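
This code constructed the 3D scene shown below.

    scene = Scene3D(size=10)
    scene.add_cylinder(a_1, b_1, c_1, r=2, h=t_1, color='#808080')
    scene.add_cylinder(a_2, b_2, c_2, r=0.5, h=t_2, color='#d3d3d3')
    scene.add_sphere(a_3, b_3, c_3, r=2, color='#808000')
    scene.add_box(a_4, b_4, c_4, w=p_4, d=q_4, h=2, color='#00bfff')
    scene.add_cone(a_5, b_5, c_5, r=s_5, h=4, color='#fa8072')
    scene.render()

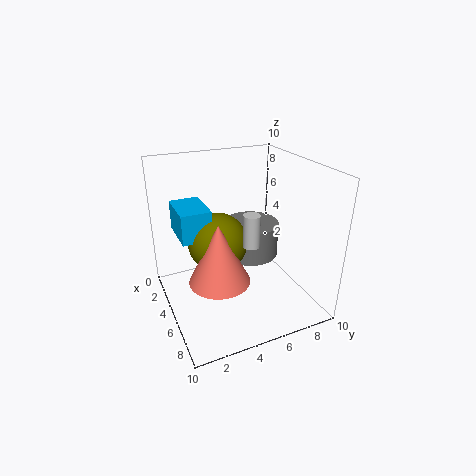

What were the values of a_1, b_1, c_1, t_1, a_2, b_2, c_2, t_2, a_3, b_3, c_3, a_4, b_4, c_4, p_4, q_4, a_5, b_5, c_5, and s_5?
a_1 = 4, b_1 = 6.5, c_1 = 3, t_1 = 2.5, a_2 = 8, b_2 = 4.5, c_2 = 6, t_2 = 2, a_3 = 5, b_3 = 3.5, c_3 = 5, a_4 = 2.5, b_4 = 1, c_4 = 5.5, p_4 = 3, q_4 = 2, a_5 = 6.5, b_5 = 3, c_5 = 3, s_5 = 2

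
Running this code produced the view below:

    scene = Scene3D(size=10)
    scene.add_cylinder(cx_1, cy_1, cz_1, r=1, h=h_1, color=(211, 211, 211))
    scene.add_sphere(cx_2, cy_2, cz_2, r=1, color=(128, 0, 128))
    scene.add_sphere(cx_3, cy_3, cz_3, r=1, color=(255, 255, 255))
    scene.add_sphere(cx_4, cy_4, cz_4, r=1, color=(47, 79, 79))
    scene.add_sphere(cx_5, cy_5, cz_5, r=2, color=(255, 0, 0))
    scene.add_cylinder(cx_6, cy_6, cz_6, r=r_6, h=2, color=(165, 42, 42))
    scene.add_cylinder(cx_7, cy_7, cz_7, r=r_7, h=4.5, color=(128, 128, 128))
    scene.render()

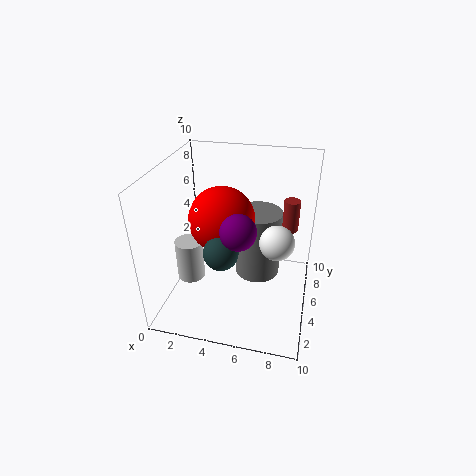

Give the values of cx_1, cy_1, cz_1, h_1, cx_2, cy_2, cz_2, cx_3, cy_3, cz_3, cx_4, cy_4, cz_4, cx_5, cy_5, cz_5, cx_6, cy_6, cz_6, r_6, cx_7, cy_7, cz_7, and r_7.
cx_1 = 1.5
cy_1 = 4.5
cz_1 = 1.5
h_1 = 3
cx_2 = 6
cy_2 = 1
cz_2 = 8
cx_3 = 8
cy_3 = 2
cz_3 = 7
cx_4 = 5
cy_4 = 1
cz_4 = 6.5
cx_5 = 4.5
cy_5 = 3
cz_5 = 7.5
cx_6 = 8.5
cy_6 = 4.5
cz_6 = 6.5
r_6 = 0.5
cx_7 = 6.5
cy_7 = 4.5
cz_7 = 3
r_7 = 1.5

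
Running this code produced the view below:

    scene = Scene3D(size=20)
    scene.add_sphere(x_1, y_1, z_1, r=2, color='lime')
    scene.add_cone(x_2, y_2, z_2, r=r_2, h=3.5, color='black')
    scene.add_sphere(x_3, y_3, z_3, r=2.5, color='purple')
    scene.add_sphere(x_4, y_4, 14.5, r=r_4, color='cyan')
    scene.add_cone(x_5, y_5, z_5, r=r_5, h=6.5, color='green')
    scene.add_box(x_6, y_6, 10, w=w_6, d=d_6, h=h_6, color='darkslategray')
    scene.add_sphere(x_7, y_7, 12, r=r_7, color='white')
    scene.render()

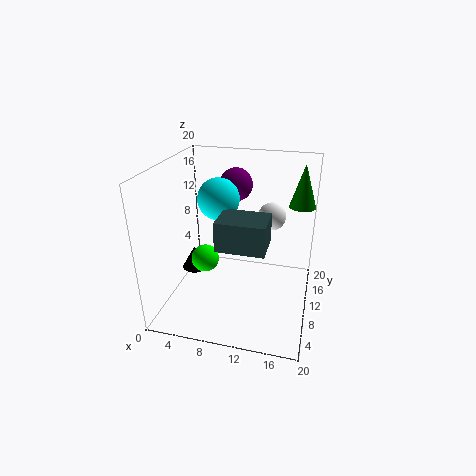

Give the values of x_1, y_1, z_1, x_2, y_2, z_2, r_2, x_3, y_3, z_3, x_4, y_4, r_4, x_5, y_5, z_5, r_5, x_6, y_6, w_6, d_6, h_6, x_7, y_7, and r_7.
x_1 = 5
y_1 = 10
z_1 = 6
x_2 = 2.5
y_2 = 12
z_2 = 3
r_2 = 2
x_3 = 8
y_3 = 16.5
z_3 = 15.5
x_4 = 6.5
y_4 = 12.5
r_4 = 3
x_5 = 18
y_5 = 17.5
z_5 = 12.5
r_5 = 2
x_6 = 8
y_6 = 5.5
w_6 = 6.5
d_6 = 5
h_6 = 4
x_7 = 14
y_7 = 14
r_7 = 2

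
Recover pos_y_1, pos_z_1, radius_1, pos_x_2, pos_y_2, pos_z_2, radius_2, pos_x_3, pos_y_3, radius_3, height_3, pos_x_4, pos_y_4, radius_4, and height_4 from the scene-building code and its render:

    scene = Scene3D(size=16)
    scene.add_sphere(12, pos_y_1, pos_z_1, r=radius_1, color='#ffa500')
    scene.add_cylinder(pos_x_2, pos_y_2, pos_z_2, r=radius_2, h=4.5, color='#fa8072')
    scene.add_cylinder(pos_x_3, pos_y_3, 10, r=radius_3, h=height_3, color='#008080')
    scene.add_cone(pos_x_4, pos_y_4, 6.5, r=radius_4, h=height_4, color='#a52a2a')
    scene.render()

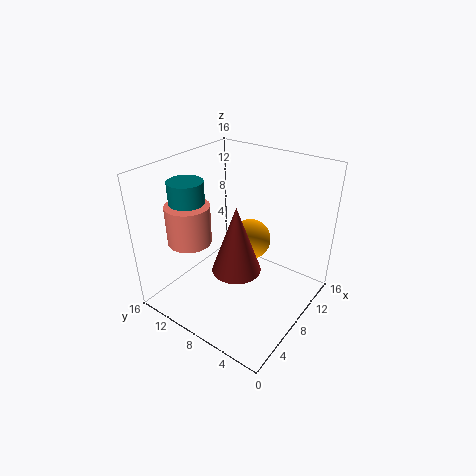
pos_y_1 = 9; pos_z_1 = 5.5; radius_1 = 2.5; pos_x_2 = 5.5; pos_y_2 = 13; pos_z_2 = 7; radius_2 = 2.5; pos_x_3 = 6; pos_y_3 = 13.5; radius_3 = 2; height_3 = 4; pos_x_4 = 5; pos_y_4 = 6; radius_4 = 2.5; height_4 = 7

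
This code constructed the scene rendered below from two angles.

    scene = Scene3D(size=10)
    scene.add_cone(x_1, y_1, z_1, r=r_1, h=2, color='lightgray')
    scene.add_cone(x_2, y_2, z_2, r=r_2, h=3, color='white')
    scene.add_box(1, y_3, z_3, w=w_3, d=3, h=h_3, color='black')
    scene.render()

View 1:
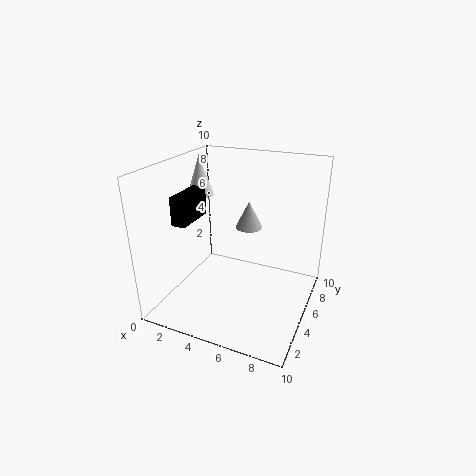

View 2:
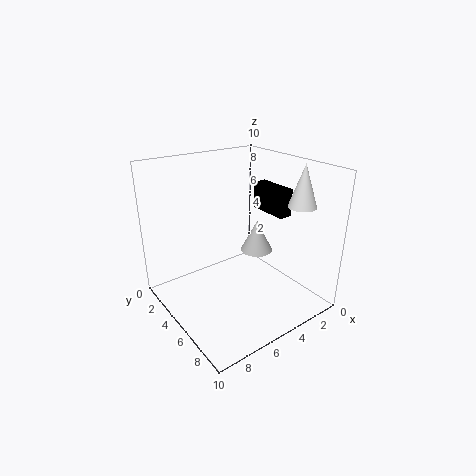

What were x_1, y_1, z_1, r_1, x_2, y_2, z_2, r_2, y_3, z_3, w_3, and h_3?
x_1 = 5; y_1 = 7; z_1 = 5; r_1 = 1; x_2 = 1; y_2 = 7; z_2 = 7; r_2 = 1; y_3 = 3; z_3 = 6; w_3 = 1; h_3 = 2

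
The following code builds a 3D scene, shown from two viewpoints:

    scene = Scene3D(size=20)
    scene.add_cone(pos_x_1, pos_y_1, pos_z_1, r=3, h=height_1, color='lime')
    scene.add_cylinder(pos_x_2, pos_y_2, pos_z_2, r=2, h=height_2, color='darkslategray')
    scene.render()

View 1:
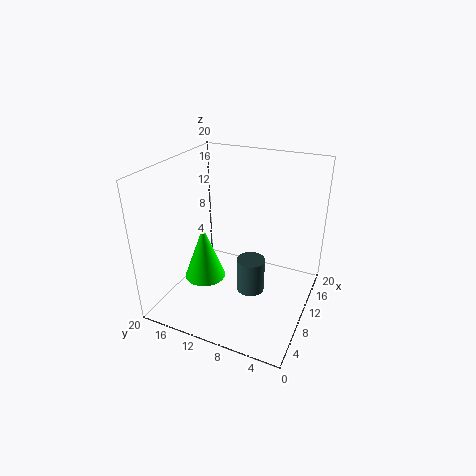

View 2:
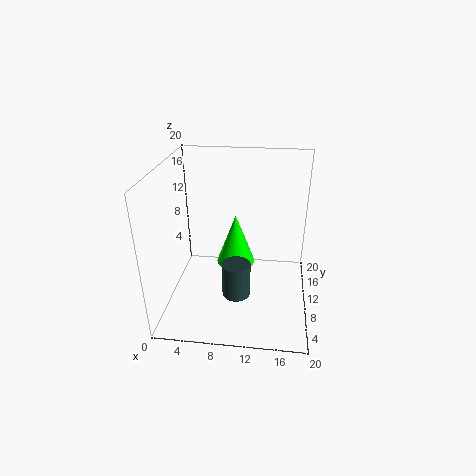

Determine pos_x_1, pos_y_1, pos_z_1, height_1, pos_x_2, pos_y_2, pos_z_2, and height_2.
pos_x_1 = 9, pos_y_1 = 15, pos_z_1 = 3, height_1 = 8, pos_x_2 = 10, pos_y_2 = 8, pos_z_2 = 2, height_2 = 5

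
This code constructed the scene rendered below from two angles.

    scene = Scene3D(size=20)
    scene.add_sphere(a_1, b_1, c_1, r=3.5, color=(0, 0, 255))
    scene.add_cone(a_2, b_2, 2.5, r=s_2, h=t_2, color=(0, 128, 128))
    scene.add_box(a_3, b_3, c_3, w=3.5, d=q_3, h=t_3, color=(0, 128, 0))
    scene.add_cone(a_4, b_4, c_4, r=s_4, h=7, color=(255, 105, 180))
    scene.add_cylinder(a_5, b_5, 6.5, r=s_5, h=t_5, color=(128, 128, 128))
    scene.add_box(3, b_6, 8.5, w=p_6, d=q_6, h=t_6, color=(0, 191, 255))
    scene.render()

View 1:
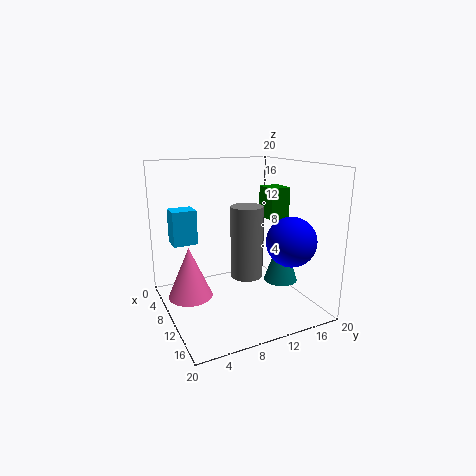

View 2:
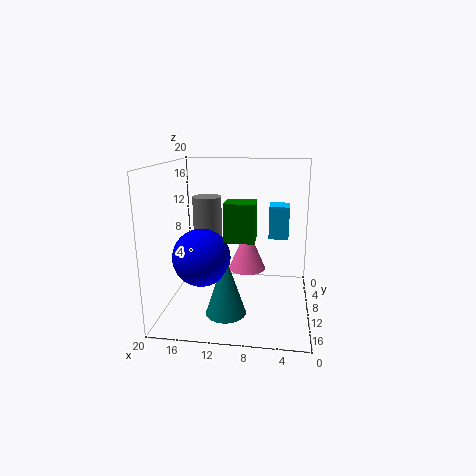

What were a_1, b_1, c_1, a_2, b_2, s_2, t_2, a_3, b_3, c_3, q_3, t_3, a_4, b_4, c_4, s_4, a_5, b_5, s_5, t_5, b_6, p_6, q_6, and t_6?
a_1 = 13.5
b_1 = 16.5
c_1 = 9.5
a_2 = 10.5
b_2 = 17
s_2 = 2.5
t_2 = 7.5
a_3 = 7
b_3 = 15
c_3 = 12
q_3 = 3
t_3 = 4.5
a_4 = 9.5
b_4 = 3
c_4 = 2.5
s_4 = 3
a_5 = 14.5
b_5 = 9
s_5 = 2
t_5 = 9
b_6 = 2
p_6 = 3
q_6 = 3.5
t_6 = 5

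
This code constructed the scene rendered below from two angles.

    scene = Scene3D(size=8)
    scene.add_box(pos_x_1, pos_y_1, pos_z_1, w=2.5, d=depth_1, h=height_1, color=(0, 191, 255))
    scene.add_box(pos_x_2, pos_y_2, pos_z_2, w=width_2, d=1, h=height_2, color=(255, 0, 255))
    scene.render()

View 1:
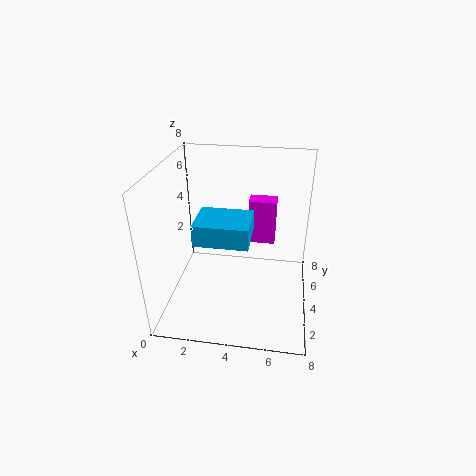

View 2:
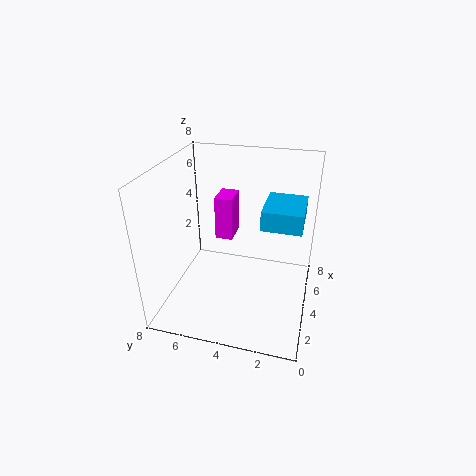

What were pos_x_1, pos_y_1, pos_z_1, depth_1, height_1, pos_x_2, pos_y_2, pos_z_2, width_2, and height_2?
pos_x_1 = 2.5, pos_y_1 = 0.5, pos_z_1 = 5.5, depth_1 = 2, height_1 = 1, pos_x_2 = 4.5, pos_y_2 = 4.5, pos_z_2 = 3.5, width_2 = 1.5, height_2 = 2.5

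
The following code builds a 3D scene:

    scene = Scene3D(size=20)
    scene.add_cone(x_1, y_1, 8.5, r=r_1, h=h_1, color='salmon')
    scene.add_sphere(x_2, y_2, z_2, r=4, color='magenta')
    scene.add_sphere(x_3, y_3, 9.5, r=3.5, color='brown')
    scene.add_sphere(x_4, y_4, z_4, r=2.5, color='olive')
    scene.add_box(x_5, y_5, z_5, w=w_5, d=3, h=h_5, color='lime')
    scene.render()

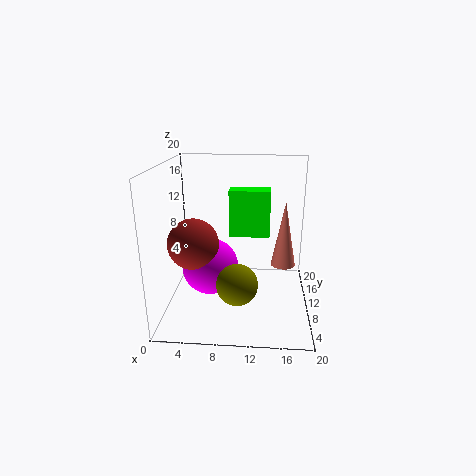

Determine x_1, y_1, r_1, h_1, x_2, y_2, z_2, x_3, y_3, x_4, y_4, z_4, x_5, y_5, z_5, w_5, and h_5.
x_1 = 16
y_1 = 5.5
r_1 = 1.5
h_1 = 8
x_2 = 6
y_2 = 10
z_2 = 5.5
x_3 = 4
y_3 = 8.5
x_4 = 10.5
y_4 = 2.5
z_4 = 7
x_5 = 8
y_5 = 16.5
z_5 = 7.5
w_5 = 6.5
h_5 = 7.5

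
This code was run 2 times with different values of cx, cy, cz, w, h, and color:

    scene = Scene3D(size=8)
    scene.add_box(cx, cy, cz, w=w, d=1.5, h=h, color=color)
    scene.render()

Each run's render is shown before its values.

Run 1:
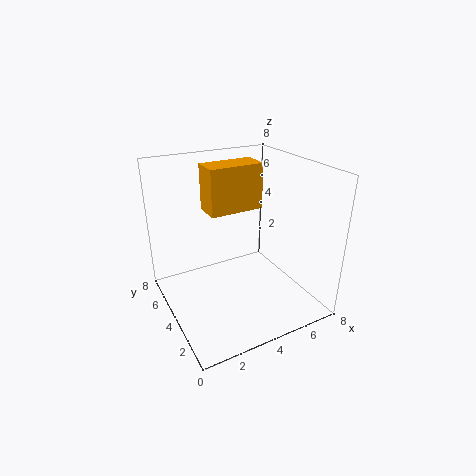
cx = 2.5; cy = 4; cz = 5.5; w = 3; h = 2.5; color = 'orange'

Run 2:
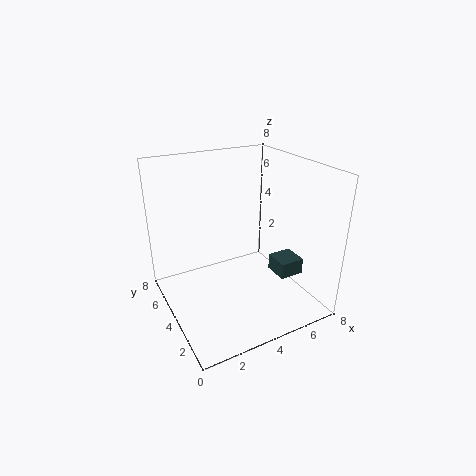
cx = 6.5; cy = 3; cz = 1; w = 1.5; h = 1; color = 'darkslategray'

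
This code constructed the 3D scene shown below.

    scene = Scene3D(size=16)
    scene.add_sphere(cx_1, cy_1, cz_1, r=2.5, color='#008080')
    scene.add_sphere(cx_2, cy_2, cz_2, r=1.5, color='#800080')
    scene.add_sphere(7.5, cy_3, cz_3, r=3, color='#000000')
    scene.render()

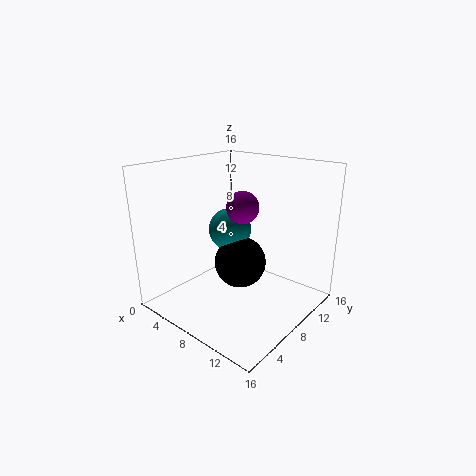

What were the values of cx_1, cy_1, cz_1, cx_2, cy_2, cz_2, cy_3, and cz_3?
cx_1 = 5.5
cy_1 = 9.5
cz_1 = 8
cx_2 = 11.5
cy_2 = 4.5
cz_2 = 13
cy_3 = 9
cz_3 = 4.5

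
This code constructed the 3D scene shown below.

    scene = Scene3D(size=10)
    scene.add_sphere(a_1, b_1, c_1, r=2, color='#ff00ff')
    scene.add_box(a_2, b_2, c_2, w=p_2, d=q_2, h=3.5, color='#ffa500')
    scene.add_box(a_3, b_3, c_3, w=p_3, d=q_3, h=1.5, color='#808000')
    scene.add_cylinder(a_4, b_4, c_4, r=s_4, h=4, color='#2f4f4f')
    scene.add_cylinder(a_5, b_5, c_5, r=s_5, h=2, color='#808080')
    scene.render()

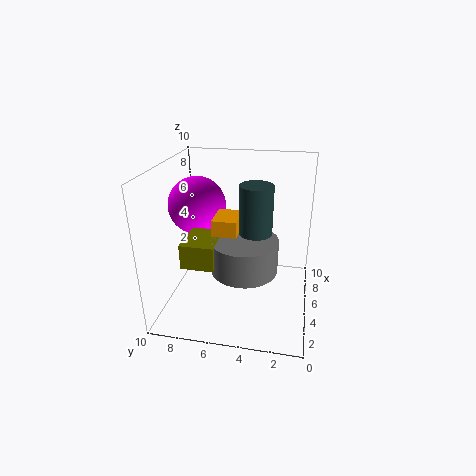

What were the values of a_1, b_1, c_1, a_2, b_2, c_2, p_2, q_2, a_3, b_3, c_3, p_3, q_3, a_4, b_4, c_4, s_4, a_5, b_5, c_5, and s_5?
a_1 = 5.5; b_1 = 8; c_1 = 7; a_2 = 2; b_2 = 4.5; c_2 = 4; p_2 = 2; q_2 = 1.5; a_3 = 0.5; b_3 = 5.5; c_3 = 5; p_3 = 2.5; q_3 = 2; a_4 = 3; b_4 = 3.5; c_4 = 5.5; s_4 = 1; a_5 = 2; b_5 = 4; c_5 = 4.5; s_5 = 2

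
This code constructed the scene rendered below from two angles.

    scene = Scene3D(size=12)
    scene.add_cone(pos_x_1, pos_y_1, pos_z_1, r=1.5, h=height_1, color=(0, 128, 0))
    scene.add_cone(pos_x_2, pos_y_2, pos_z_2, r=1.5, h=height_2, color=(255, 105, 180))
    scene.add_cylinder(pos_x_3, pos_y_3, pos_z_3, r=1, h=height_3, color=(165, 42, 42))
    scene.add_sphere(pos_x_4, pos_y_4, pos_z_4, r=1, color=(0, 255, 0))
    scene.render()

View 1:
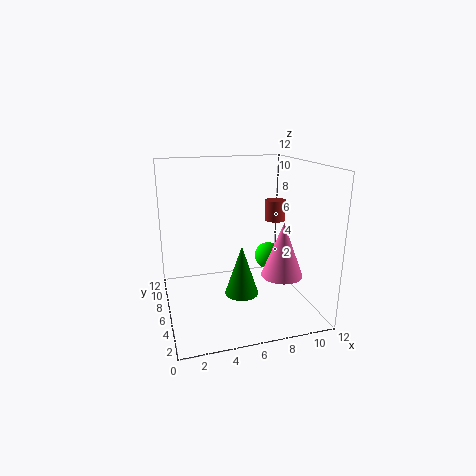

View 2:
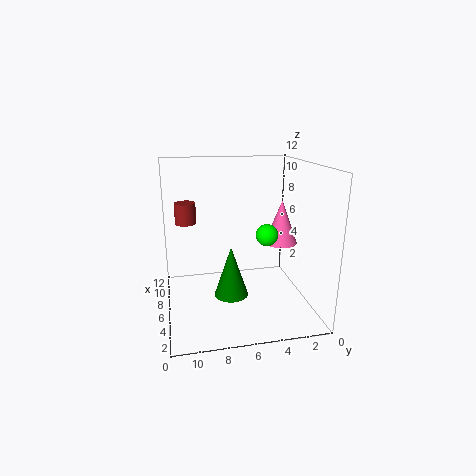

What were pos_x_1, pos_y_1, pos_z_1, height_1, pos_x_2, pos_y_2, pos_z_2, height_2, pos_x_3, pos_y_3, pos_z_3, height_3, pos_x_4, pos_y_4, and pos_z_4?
pos_x_1 = 6.5, pos_y_1 = 6.5, pos_z_1 = 0.5, height_1 = 4.5, pos_x_2 = 8, pos_y_2 = 1.5, pos_z_2 = 4.5, height_2 = 4, pos_x_3 = 11, pos_y_3 = 10, pos_z_3 = 6, height_3 = 2, pos_x_4 = 7.5, pos_y_4 = 3, pos_z_4 = 5.5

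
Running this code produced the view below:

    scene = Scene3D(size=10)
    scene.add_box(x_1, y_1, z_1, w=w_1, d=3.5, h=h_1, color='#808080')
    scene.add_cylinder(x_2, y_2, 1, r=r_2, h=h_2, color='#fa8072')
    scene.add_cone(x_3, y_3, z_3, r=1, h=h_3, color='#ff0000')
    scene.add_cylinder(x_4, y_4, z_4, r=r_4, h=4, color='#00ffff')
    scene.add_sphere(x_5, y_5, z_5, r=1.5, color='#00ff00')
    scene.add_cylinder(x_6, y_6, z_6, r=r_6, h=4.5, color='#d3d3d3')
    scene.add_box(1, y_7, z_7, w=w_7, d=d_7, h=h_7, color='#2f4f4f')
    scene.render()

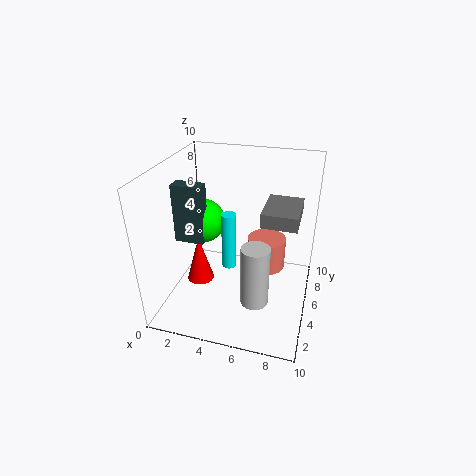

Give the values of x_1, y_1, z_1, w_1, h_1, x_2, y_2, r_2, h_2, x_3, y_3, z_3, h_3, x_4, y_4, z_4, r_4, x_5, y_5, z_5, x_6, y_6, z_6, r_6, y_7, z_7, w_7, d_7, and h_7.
x_1 = 6.5
y_1 = 5
z_1 = 6
w_1 = 2.5
h_1 = 1
x_2 = 6.5
y_2 = 8
r_2 = 1.5
h_2 = 2.5
x_3 = 2
y_3 = 5
z_3 = 1
h_3 = 3.5
x_4 = 4.5
y_4 = 4.5
z_4 = 3
r_4 = 0.5
x_5 = 2.5
y_5 = 5
z_5 = 6
x_6 = 6.5
y_6 = 4
z_6 = 0.5
r_6 = 1
y_7 = 3.5
z_7 = 5
w_7 = 2
d_7 = 1
h_7 = 4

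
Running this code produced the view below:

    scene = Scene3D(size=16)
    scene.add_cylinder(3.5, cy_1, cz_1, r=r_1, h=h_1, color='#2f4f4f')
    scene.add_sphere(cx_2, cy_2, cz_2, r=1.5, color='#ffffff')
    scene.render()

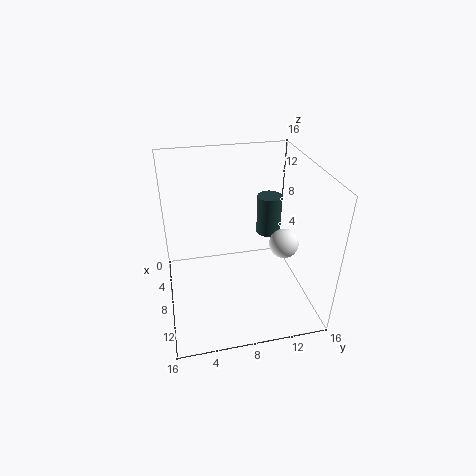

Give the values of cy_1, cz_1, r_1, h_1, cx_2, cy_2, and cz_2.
cy_1 = 13, cz_1 = 5.5, r_1 = 1.5, h_1 = 5, cx_2 = 11.5, cy_2 = 12, cz_2 = 9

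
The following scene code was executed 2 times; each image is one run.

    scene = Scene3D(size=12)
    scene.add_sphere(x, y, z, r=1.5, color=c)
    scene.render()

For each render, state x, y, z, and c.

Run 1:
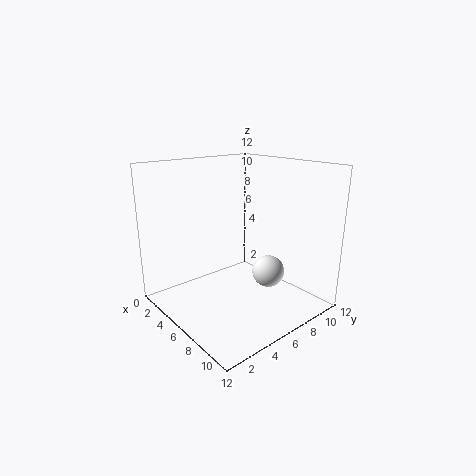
x = 6; y = 9.75; z = 1.75; c = 'white'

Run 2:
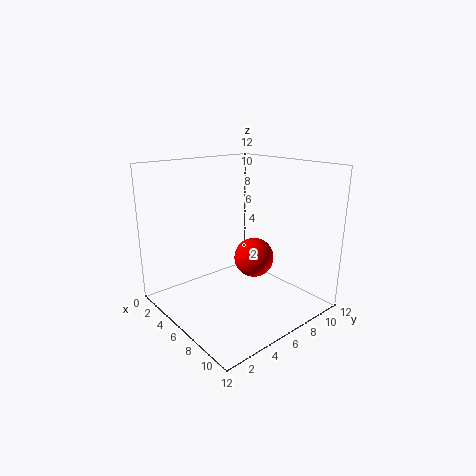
x = 8.5; y = 5.5; z = 5.25; c = 'red'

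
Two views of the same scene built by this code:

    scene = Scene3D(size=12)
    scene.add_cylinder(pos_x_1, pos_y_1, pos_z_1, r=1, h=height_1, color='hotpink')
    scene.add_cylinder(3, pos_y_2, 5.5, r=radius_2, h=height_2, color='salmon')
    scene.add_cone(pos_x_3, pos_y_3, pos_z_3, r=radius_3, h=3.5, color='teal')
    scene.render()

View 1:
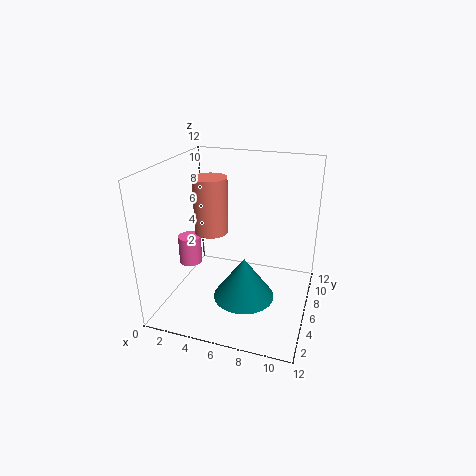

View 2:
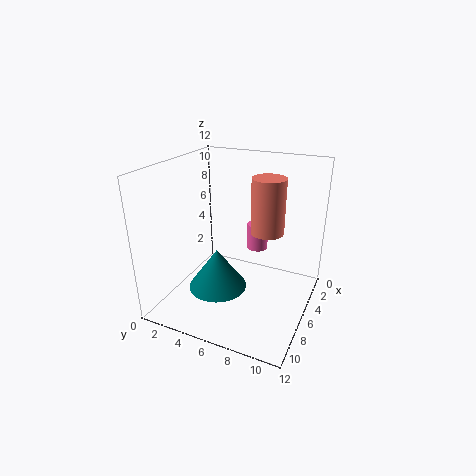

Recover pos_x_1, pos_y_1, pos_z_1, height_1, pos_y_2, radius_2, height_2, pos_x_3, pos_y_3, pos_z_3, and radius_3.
pos_x_1 = 1.5, pos_y_1 = 6, pos_z_1 = 3, height_1 = 2.5, pos_y_2 = 7.5, radius_2 = 1.5, height_2 = 5, pos_x_3 = 7, pos_y_3 = 4.5, pos_z_3 = 1.5, radius_3 = 2.5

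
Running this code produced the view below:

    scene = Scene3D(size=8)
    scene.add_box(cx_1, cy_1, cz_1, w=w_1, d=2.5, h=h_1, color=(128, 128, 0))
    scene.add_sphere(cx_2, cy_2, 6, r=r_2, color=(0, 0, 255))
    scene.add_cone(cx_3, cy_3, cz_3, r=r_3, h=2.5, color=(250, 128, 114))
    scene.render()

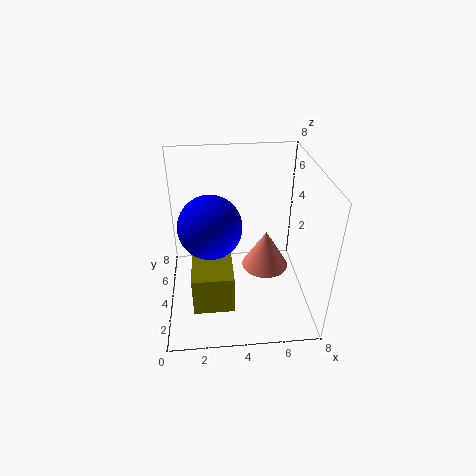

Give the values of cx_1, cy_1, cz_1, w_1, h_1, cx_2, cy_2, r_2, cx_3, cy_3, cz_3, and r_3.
cx_1 = 1.5; cy_1 = 0.5; cz_1 = 2; w_1 = 2; h_1 = 2; cx_2 = 2.5; cy_2 = 2; r_2 = 1.5; cx_3 = 6; cy_3 = 6; cz_3 = 0.5; r_3 = 1.5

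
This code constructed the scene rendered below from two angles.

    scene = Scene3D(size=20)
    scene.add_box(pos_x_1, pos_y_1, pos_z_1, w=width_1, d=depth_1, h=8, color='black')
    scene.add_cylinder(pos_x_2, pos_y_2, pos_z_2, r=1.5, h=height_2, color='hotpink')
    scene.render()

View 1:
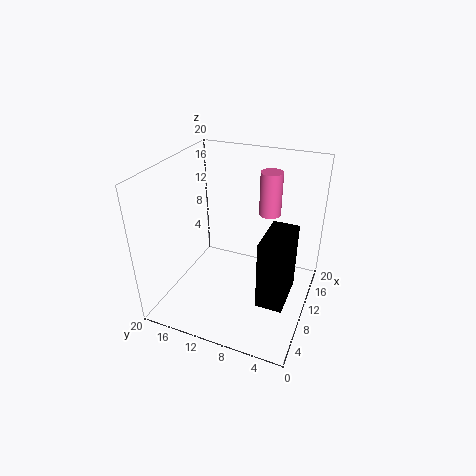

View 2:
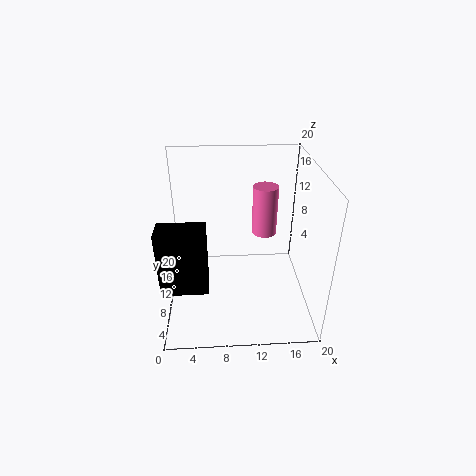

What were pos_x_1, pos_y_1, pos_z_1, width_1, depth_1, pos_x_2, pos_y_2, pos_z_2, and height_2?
pos_x_1 = 0.5, pos_y_1 = 1, pos_z_1 = 8, width_1 = 5.5, depth_1 = 3, pos_x_2 = 13, pos_y_2 = 6.5, pos_z_2 = 13, height_2 = 6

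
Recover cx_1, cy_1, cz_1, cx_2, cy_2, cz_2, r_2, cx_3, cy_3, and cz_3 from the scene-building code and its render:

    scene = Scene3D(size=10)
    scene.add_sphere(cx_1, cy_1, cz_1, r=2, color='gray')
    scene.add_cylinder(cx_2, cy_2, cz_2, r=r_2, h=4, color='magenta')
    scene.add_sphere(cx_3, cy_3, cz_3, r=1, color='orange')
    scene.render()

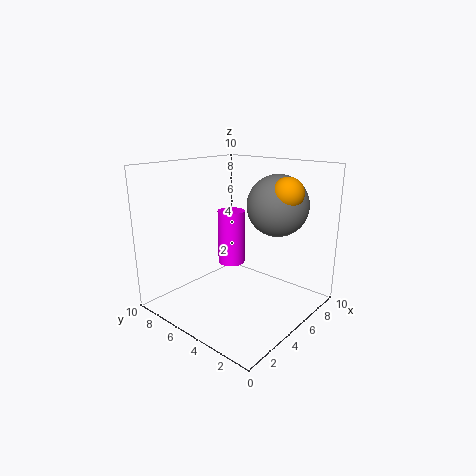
cx_1 = 6; cy_1 = 2.5; cz_1 = 7.5; cx_2 = 6; cy_2 = 6.5; cz_2 = 2.5; r_2 = 1; cx_3 = 5.5; cy_3 = 1.5; cz_3 = 8.5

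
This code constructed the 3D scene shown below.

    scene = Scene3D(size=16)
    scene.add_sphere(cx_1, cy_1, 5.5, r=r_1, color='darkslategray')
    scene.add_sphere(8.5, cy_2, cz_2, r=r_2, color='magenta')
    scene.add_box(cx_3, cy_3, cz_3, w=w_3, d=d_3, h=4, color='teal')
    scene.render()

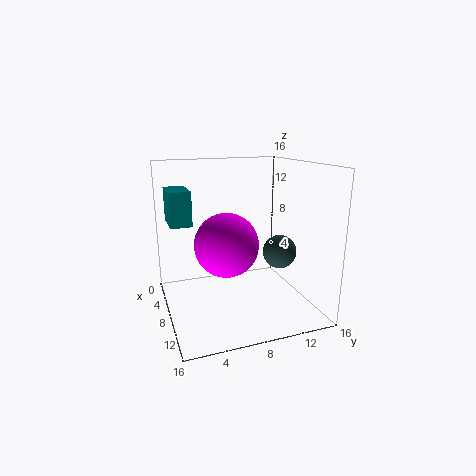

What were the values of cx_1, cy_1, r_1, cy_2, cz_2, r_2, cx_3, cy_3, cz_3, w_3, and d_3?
cx_1 = 7.5, cy_1 = 13.5, r_1 = 2, cy_2 = 6.5, cz_2 = 7.5, r_2 = 3.5, cx_3 = 1, cy_3 = 1, cz_3 = 9, w_3 = 4.5, d_3 = 2.5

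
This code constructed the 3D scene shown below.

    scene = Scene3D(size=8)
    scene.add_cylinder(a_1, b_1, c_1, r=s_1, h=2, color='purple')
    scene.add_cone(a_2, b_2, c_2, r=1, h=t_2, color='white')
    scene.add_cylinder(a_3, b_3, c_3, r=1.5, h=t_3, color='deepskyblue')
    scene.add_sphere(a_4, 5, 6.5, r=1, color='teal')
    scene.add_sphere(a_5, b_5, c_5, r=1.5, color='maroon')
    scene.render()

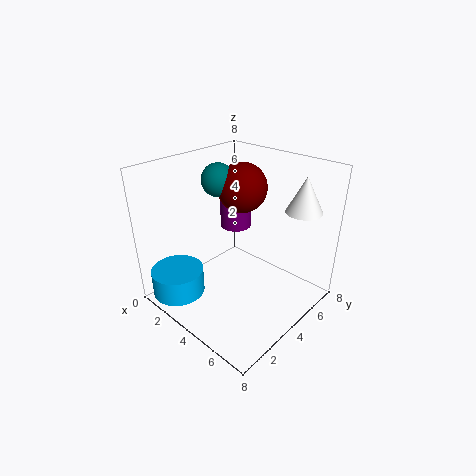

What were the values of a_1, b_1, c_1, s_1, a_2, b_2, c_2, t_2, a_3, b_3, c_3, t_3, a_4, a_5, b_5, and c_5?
a_1 = 1.5, b_1 = 6.5, c_1 = 3, s_1 = 1, a_2 = 6.5, b_2 = 6.5, c_2 = 5.5, t_2 = 2, a_3 = 1.5, b_3 = 1.5, c_3 = 0.5, t_3 = 1.5, a_4 = 1.5, a_5 = 2.5, b_5 = 6, c_5 = 6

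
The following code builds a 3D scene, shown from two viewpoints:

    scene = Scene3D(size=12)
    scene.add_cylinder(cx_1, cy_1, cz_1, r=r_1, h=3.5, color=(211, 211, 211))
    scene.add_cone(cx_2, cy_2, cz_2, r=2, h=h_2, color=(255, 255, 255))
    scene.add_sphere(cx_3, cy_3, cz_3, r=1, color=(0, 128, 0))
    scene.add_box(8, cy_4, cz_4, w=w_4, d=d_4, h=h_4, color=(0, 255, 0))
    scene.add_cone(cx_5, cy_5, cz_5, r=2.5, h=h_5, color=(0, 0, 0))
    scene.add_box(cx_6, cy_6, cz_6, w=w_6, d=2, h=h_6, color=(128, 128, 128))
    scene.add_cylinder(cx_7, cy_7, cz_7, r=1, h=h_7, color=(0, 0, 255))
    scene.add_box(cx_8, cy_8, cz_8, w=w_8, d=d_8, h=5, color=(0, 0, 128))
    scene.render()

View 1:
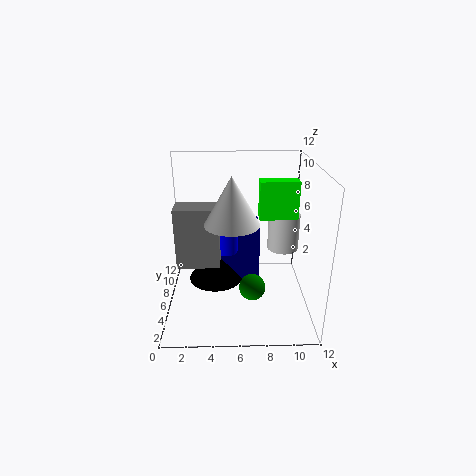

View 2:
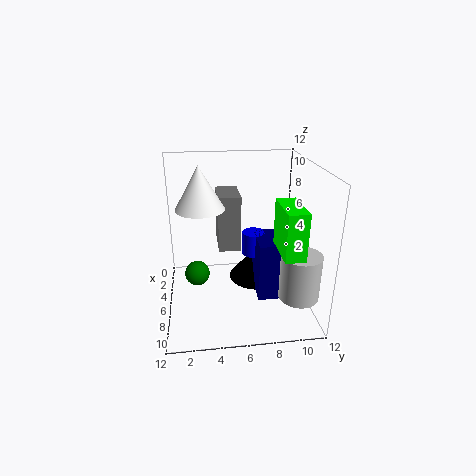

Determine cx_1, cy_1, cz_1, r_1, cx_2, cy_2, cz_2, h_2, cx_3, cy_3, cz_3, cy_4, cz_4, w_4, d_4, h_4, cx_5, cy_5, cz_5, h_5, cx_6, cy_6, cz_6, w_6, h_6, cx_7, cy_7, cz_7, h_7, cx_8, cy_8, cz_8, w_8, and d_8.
cx_1 = 10.5; cy_1 = 10; cz_1 = 3; r_1 = 1.5; cx_2 = 5.5; cy_2 = 3; cz_2 = 8.5; h_2 = 3.5; cx_3 = 7; cy_3 = 2.5; cz_3 = 3.5; cy_4 = 8.5; cz_4 = 6.5; w_4 = 3.5; d_4 = 1.5; h_4 = 3.5; cx_5 = 4; cy_5 = 8; cz_5 = 1; h_5 = 3; cx_6 = 1; cy_6 = 4.5; cz_6 = 4; w_6 = 3.5; h_6 = 5; cx_7 = 5; cy_7 = 7.5; cz_7 = 4; h_7 = 2; cx_8 = 4.5; cy_8 = 7.5; cz_8 = 1; w_8 = 3.5; d_8 = 3.5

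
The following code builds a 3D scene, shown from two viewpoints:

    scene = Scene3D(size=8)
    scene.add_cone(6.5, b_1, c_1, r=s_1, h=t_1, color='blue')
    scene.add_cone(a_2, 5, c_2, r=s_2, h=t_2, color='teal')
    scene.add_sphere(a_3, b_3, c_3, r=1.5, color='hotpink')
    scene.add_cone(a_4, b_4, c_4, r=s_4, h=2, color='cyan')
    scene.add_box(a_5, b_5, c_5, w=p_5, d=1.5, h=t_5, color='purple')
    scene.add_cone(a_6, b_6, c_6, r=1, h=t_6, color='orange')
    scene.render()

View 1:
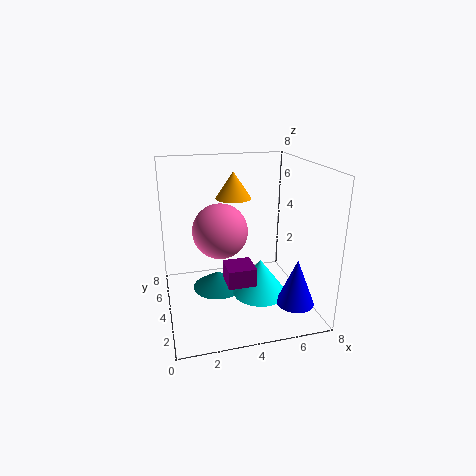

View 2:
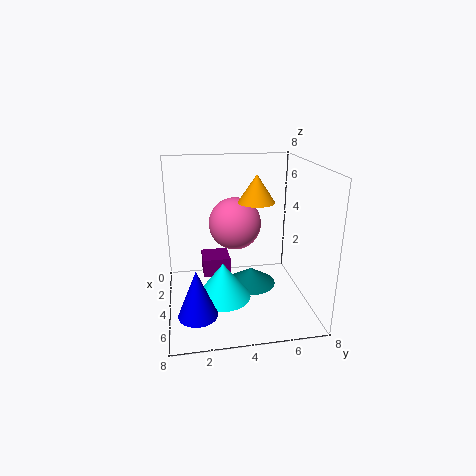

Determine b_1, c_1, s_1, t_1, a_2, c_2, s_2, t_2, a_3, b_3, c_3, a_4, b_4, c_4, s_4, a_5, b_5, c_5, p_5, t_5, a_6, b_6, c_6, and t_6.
b_1 = 1.5; c_1 = 1; s_1 = 1; t_1 = 2.5; a_2 = 3; c_2 = 0.5; s_2 = 1.5; t_2 = 1; a_3 = 3; b_3 = 4; c_3 = 4.5; a_4 = 5; b_4 = 3; c_4 = 1; s_4 = 1.5; a_5 = 3; b_5 = 2; c_5 = 2; p_5 = 1.5; t_5 = 1; a_6 = 4; b_6 = 5; c_6 = 6; t_6 = 1.5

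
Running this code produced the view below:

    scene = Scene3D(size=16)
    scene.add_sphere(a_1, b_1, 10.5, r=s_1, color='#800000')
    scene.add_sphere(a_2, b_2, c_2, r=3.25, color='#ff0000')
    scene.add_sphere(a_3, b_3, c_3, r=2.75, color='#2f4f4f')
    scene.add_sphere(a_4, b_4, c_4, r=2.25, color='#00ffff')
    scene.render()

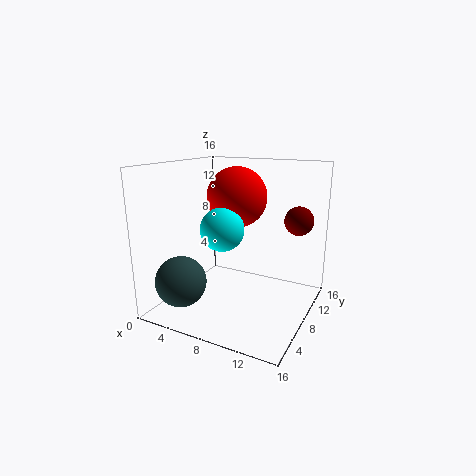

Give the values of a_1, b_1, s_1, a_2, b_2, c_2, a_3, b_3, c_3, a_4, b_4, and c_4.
a_1 = 14.5; b_1 = 9; s_1 = 1.5; a_2 = 7.75; b_2 = 8.25; c_2 = 12.5; a_3 = 3.5; b_3 = 3.25; c_3 = 3.75; a_4 = 7.75; b_4 = 5; c_4 = 9.75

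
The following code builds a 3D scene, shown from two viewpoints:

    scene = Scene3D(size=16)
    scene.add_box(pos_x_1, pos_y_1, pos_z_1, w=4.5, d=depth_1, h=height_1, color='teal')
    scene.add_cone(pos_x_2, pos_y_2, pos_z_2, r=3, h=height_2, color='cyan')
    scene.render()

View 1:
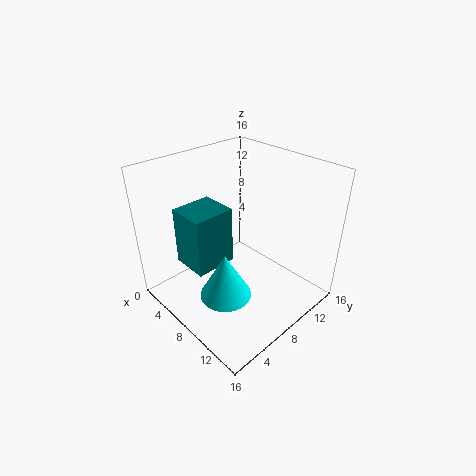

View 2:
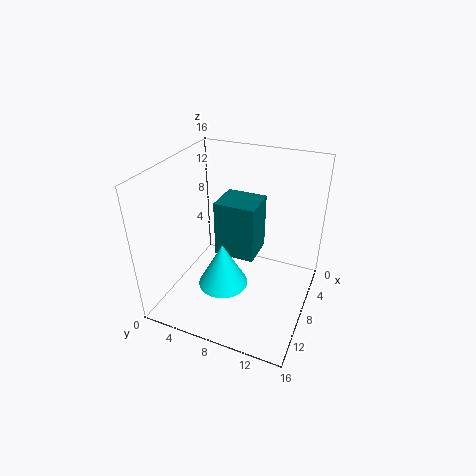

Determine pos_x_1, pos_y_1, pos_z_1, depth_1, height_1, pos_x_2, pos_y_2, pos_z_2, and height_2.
pos_x_1 = 1.5
pos_y_1 = 4
pos_z_1 = 3.5
depth_1 = 5
height_1 = 7
pos_x_2 = 8
pos_y_2 = 6
pos_z_2 = 1
height_2 = 5.5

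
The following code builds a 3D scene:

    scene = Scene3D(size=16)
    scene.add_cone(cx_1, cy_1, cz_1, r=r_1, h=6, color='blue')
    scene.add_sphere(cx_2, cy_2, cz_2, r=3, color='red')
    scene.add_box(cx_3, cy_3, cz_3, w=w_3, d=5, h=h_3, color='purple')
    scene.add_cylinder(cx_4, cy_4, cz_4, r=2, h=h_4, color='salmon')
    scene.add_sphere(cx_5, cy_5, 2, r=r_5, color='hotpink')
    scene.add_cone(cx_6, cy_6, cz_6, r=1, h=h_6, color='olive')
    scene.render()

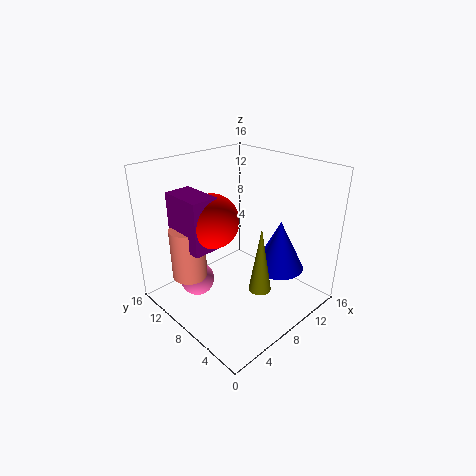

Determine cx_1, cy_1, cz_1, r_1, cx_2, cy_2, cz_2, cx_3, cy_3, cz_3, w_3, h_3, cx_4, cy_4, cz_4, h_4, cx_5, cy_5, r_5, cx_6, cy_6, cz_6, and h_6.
cx_1 = 13; cy_1 = 6; cz_1 = 3; r_1 = 3; cx_2 = 6; cy_2 = 10; cz_2 = 10; cx_3 = 3; cy_3 = 9; cz_3 = 7; w_3 = 3; h_3 = 6; cx_4 = 4; cy_4 = 12; cz_4 = 3; h_4 = 6; cx_5 = 5; cy_5 = 12; r_5 = 2; cx_6 = 4; cy_6 = 1; cz_6 = 7; h_6 = 6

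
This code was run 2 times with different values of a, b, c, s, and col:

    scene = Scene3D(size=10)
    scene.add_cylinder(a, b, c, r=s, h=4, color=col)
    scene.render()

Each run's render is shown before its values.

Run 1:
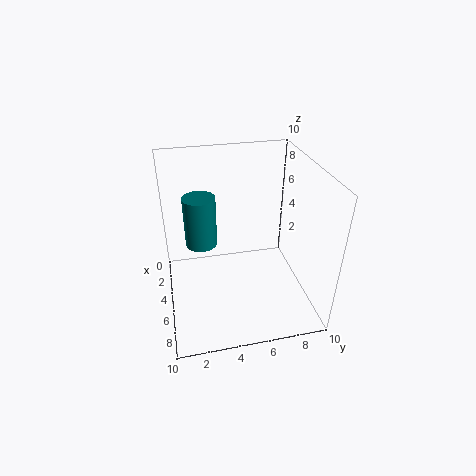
a = 1.75
b = 2.75
c = 2.75
s = 1.25
col = 'teal'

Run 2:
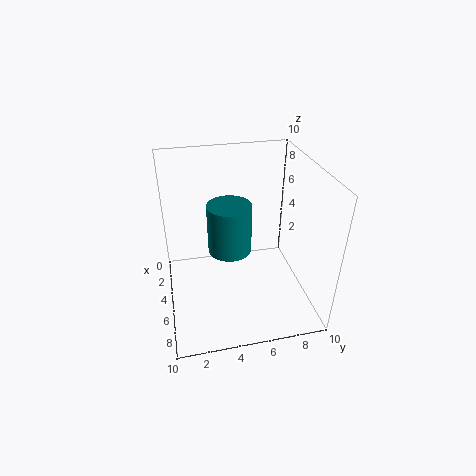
a = 2
b = 5
c = 2
s = 1.75
col = 'teal'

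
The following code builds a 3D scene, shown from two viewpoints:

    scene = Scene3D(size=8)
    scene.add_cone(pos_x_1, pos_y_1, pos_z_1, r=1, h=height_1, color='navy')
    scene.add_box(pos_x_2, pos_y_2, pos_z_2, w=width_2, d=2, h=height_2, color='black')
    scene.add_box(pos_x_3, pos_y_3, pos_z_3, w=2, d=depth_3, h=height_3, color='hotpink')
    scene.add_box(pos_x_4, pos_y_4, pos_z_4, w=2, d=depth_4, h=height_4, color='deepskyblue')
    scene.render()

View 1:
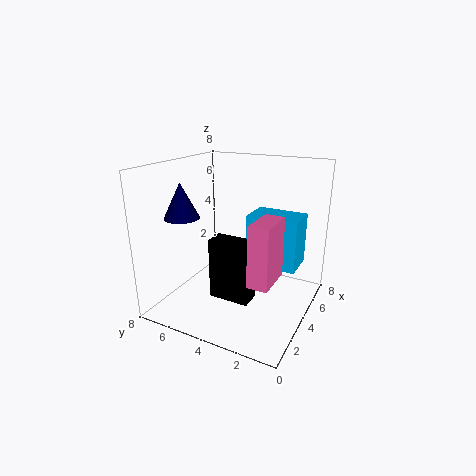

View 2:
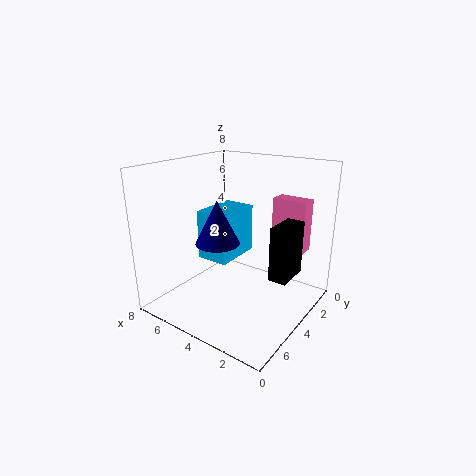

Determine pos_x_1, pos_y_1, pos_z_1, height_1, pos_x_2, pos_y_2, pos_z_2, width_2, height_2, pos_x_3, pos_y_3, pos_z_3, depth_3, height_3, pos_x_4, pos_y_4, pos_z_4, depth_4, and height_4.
pos_x_1 = 3; pos_y_1 = 7; pos_z_1 = 5; height_1 = 2; pos_x_2 = 1; pos_y_2 = 2; pos_z_2 = 2; width_2 = 1; height_2 = 3; pos_x_3 = 1; pos_y_3 = 1; pos_z_3 = 3; depth_3 = 1; height_3 = 3; pos_x_4 = 5; pos_y_4 = 1; pos_z_4 = 2; depth_4 = 3; height_4 = 3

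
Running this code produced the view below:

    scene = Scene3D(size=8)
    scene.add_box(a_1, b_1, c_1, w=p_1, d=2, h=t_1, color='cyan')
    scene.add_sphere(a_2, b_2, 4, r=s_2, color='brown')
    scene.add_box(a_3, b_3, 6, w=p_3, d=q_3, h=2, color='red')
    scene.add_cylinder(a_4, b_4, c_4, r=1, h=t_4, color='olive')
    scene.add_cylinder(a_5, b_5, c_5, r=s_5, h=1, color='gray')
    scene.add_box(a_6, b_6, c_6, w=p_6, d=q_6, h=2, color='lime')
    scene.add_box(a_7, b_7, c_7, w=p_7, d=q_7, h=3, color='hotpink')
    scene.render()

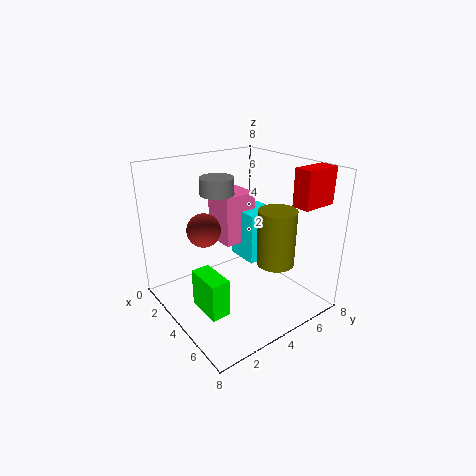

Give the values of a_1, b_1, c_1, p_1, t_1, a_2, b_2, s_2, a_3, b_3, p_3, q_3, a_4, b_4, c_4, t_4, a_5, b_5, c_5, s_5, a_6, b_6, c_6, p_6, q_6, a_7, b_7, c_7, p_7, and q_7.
a_1 = 2, b_1 = 5, c_1 = 2, p_1 = 2, t_1 = 3, a_2 = 2, b_2 = 3, s_2 = 1, a_3 = 6, b_3 = 6, p_3 = 1, q_3 = 2, a_4 = 6, b_4 = 5, c_4 = 3, t_4 = 3, a_5 = 2, b_5 = 4, c_5 = 6, s_5 = 1, a_6 = 4, b_6 = 1, c_6 = 1, p_6 = 2, q_6 = 1, a_7 = 1, b_7 = 4, c_7 = 3, p_7 = 2, q_7 = 2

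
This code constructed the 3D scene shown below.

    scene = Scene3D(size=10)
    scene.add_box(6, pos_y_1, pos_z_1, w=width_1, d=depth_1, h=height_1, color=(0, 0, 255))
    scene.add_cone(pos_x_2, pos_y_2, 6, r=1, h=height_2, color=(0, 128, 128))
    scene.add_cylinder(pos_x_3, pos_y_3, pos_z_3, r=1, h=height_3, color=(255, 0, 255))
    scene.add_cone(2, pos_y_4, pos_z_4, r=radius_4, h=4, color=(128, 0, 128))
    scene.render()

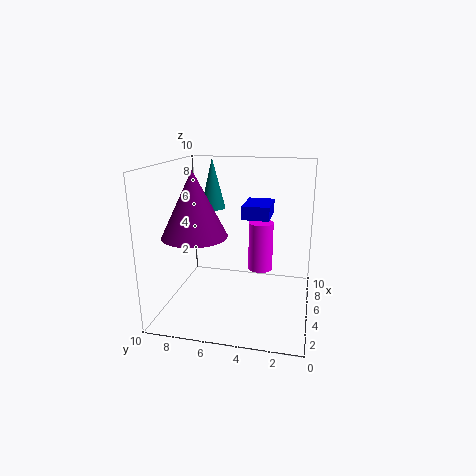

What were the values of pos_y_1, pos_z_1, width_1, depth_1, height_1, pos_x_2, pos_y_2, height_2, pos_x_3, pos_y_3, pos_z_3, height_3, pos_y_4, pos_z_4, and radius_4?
pos_y_1 = 3; pos_z_1 = 6; width_1 = 3; depth_1 = 2; height_1 = 1; pos_x_2 = 9; pos_y_2 = 8; height_2 = 4; pos_x_3 = 9; pos_y_3 = 4; pos_z_3 = 1; height_3 = 4; pos_y_4 = 7; pos_z_4 = 6; radius_4 = 2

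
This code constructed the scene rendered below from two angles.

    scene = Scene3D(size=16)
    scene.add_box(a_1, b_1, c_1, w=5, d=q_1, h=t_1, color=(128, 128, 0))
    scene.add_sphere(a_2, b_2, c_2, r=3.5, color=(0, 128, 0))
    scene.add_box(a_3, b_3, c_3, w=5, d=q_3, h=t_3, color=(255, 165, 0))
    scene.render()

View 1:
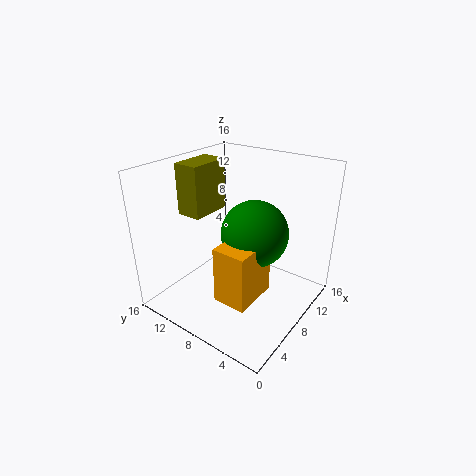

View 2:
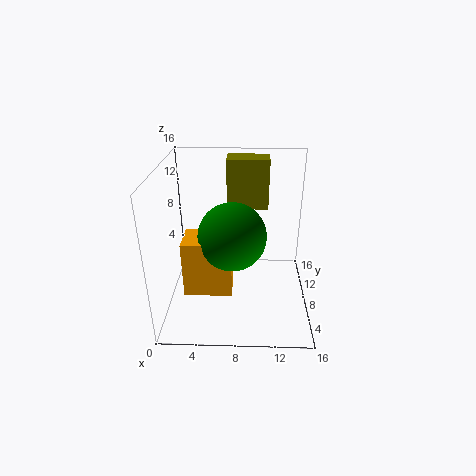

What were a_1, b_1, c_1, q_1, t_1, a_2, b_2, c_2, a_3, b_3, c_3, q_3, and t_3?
a_1 = 6.5; b_1 = 12.5; c_1 = 9.5; q_1 = 3; t_1 = 6; a_2 = 7.5; b_2 = 5.5; c_2 = 9.5; a_3 = 2.5; b_3 = 3.5; c_3 = 3.5; q_3 = 3.5; t_3 = 6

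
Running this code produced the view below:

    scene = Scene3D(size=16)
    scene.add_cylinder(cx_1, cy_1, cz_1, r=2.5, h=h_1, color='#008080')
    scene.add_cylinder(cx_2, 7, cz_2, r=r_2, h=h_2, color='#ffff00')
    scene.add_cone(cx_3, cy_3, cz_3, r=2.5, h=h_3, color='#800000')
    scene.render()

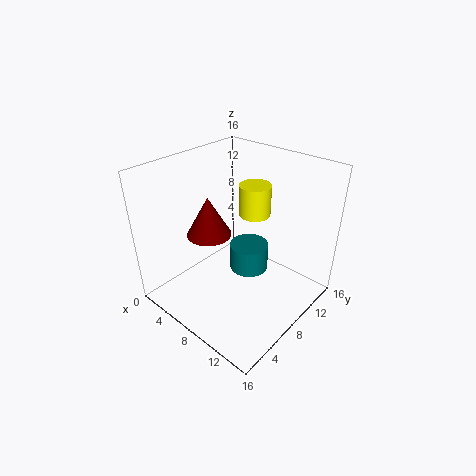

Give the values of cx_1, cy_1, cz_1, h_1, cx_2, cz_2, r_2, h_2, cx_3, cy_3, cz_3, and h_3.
cx_1 = 6, cy_1 = 12.5, cz_1 = 0.5, h_1 = 3.5, cx_2 = 11, cz_2 = 12.5, r_2 = 1.5, h_2 = 3, cx_3 = 5, cy_3 = 6.5, cz_3 = 8, h_3 = 4.5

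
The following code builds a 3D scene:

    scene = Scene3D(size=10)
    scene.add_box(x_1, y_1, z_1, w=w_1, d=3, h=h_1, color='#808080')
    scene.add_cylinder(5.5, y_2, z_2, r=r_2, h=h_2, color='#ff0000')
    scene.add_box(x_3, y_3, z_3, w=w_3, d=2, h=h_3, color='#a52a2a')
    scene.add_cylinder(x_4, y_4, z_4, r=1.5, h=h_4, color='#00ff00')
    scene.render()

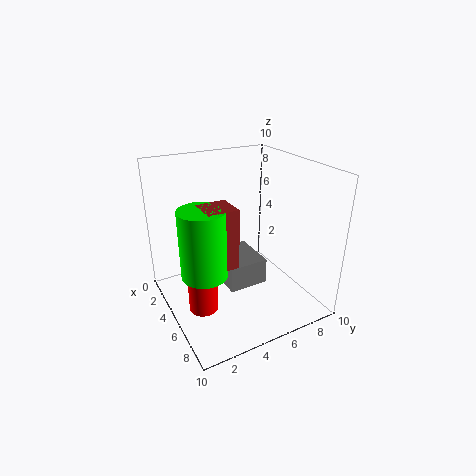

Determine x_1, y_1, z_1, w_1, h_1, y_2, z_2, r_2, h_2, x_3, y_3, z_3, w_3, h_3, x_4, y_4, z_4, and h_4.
x_1 = 1.5
y_1 = 4.5
z_1 = 0.5
w_1 = 3.5
h_1 = 2
y_2 = 2
z_2 = 0.5
r_2 = 1
h_2 = 4
x_3 = 5
y_3 = 2
z_3 = 4
w_3 = 2
h_3 = 4
x_4 = 6
y_4 = 2
z_4 = 3.5
h_4 = 4.5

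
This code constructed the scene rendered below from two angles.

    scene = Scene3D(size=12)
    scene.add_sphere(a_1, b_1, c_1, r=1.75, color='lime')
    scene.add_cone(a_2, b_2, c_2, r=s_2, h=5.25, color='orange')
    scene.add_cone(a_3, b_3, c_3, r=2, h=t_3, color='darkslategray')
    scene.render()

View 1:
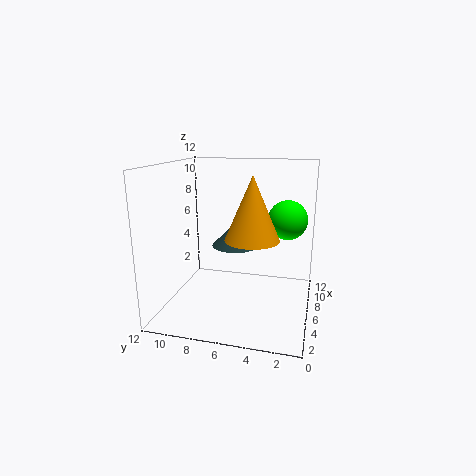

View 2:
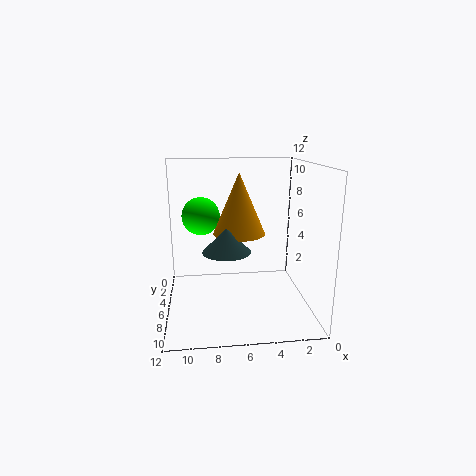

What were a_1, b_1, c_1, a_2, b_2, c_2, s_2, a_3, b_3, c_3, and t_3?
a_1 = 9; b_1 = 2.25; c_1 = 7; a_2 = 5.75; b_2 = 4.75; c_2 = 6; s_2 = 2.25; a_3 = 7; b_3 = 6.5; c_3 = 5; t_3 = 2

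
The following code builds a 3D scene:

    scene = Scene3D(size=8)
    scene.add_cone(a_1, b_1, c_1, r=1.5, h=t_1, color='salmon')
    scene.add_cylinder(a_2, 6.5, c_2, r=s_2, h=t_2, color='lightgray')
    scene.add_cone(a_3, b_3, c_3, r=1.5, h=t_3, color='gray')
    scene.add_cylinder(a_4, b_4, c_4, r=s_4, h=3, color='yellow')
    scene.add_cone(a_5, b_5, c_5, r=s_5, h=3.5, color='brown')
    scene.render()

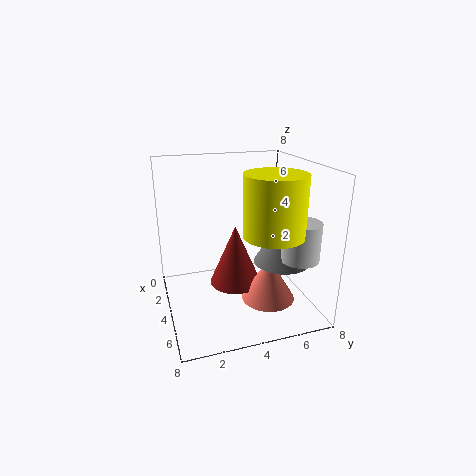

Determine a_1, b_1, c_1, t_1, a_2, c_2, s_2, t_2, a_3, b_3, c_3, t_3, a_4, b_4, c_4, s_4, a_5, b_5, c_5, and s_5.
a_1 = 5
b_1 = 5.5
c_1 = 0.5
t_1 = 2.5
a_2 = 6.5
c_2 = 3.5
s_2 = 1
t_2 = 2
a_3 = 5.5
b_3 = 6
c_3 = 3
t_3 = 2.5
a_4 = 6.5
b_4 = 5
c_4 = 5
s_4 = 1.5
a_5 = 3.5
b_5 = 4
c_5 = 1
s_5 = 1.5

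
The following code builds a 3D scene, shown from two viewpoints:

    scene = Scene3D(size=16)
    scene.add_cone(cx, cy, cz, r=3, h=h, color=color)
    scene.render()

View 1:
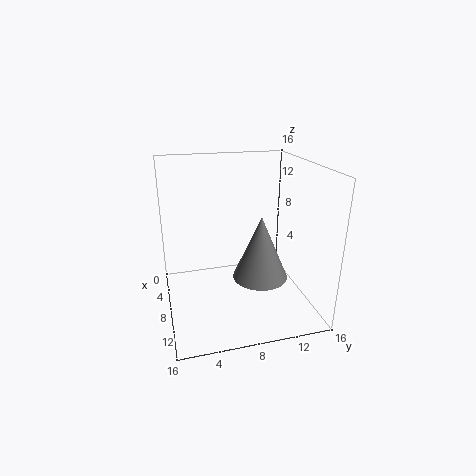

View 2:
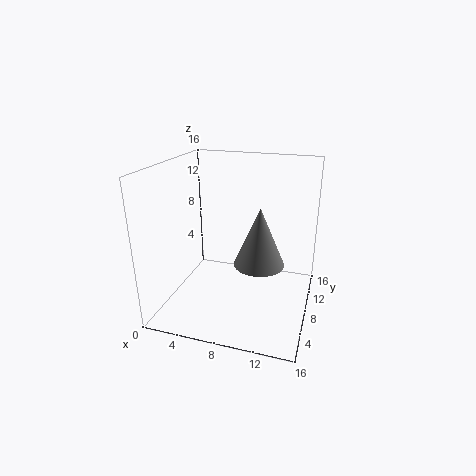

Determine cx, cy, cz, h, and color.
cx = 10
cy = 10
cz = 4
h = 7
color = 'gray'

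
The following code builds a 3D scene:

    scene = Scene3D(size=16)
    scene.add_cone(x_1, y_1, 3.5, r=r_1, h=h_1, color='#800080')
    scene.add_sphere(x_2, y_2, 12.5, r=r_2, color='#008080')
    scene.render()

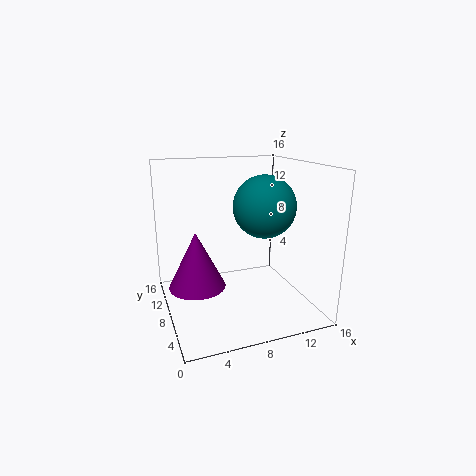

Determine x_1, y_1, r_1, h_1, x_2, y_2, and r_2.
x_1 = 3; y_1 = 7; r_1 = 3; h_1 = 6; x_2 = 9; y_2 = 3.5; r_2 = 3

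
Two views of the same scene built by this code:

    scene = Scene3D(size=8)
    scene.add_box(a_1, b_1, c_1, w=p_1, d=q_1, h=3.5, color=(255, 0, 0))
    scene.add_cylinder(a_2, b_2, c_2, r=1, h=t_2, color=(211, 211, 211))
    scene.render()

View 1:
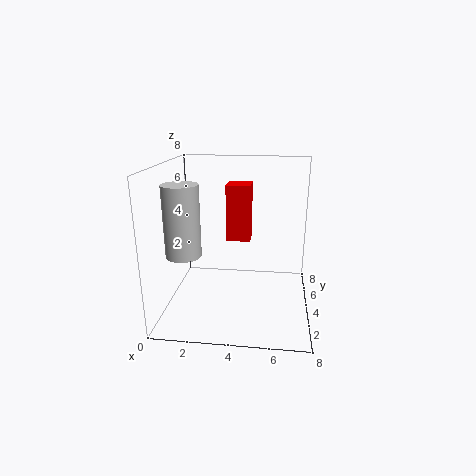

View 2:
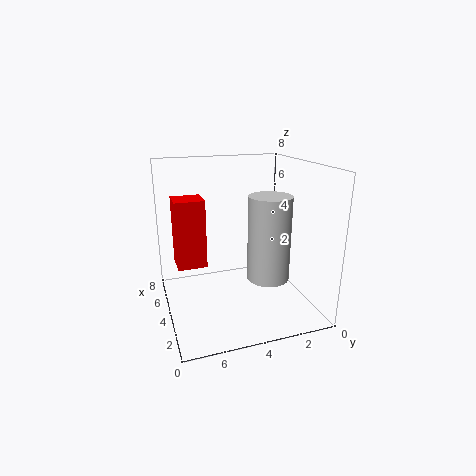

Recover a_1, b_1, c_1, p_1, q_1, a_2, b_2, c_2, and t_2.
a_1 = 3; b_1 = 6; c_1 = 3; p_1 = 1.5; q_1 = 1.5; a_2 = 1; b_2 = 3.5; c_2 = 3; t_2 = 4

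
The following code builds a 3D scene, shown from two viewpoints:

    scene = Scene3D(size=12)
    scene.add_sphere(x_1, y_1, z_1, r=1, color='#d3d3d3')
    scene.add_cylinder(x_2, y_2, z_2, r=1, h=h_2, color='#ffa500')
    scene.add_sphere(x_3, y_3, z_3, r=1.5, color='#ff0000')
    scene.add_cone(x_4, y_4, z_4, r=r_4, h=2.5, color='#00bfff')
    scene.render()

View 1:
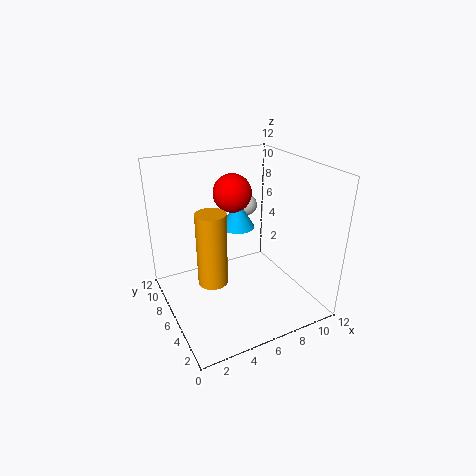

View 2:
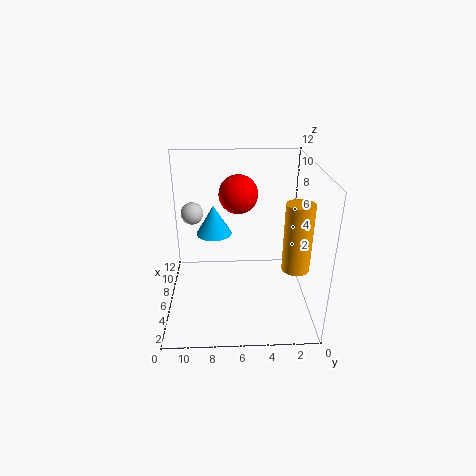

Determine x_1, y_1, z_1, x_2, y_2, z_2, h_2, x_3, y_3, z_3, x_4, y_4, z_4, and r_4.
x_1 = 9, y_1 = 10, z_1 = 7, x_2 = 2, y_2 = 2, z_2 = 5.5, h_2 = 5, x_3 = 5.5, y_3 = 6, z_3 = 10, x_4 = 7, y_4 = 8, z_4 = 6, r_4 = 1.5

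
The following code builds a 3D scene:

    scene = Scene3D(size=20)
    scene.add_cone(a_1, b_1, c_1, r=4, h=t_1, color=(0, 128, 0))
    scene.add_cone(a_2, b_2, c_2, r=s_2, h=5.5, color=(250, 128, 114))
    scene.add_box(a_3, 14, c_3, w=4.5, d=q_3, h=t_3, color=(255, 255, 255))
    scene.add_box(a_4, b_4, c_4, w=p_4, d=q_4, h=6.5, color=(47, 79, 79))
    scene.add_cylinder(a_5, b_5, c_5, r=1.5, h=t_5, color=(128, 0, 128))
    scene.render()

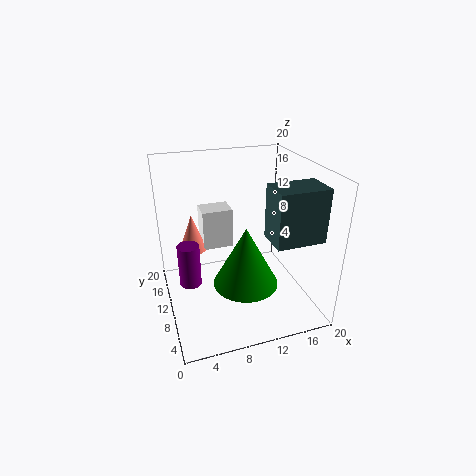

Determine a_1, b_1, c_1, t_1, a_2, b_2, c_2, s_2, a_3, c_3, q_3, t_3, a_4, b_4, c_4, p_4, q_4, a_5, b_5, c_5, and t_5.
a_1 = 9
b_1 = 4
c_1 = 7
t_1 = 7.5
a_2 = 4.5
b_2 = 15
c_2 = 6.5
s_2 = 2
a_3 = 6
c_3 = 6.5
q_3 = 3.5
t_3 = 6
a_4 = 11.5
b_4 = 0.5
c_4 = 13
p_4 = 6
q_4 = 4
a_5 = 3
b_5 = 10
c_5 = 4
t_5 = 6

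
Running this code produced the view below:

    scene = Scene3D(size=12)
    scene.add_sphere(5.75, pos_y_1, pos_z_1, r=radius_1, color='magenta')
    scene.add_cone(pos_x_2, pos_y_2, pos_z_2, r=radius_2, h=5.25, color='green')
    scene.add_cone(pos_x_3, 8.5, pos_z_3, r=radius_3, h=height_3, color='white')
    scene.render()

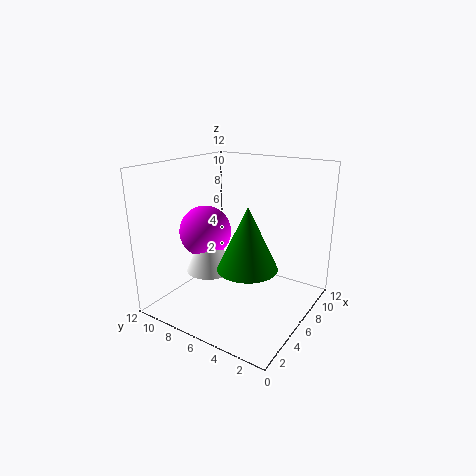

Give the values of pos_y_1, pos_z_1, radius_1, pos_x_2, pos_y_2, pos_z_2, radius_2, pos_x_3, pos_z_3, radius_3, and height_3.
pos_y_1 = 9.25
pos_z_1 = 6
radius_1 = 2.25
pos_x_2 = 5.5
pos_y_2 = 4.75
pos_z_2 = 3.75
radius_2 = 2.5
pos_x_3 = 5.25
pos_z_3 = 2.75
radius_3 = 2
height_3 = 4.75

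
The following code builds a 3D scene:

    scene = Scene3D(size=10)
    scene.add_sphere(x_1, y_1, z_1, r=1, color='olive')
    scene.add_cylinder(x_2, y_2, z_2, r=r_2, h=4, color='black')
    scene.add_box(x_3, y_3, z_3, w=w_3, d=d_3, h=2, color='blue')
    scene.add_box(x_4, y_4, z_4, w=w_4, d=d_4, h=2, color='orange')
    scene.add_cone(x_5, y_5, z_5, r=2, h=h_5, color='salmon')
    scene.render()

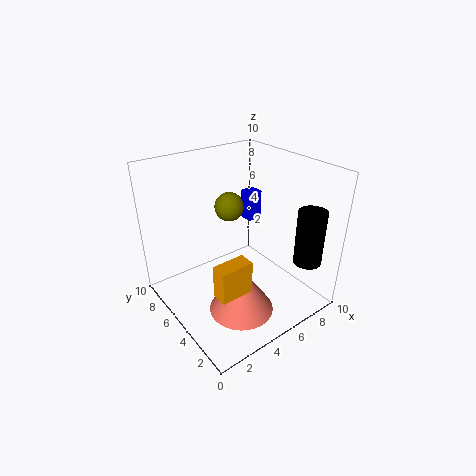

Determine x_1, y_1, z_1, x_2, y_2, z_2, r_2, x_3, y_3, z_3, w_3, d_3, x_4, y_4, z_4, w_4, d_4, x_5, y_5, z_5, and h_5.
x_1 = 5; y_1 = 6; z_1 = 7; x_2 = 9; y_2 = 2; z_2 = 3; r_2 = 1; x_3 = 6; y_3 = 5; z_3 = 6; w_3 = 1; d_3 = 1; x_4 = 1; y_4 = 1; z_4 = 4; w_4 = 2; d_4 = 1; x_5 = 3; y_5 = 2; z_5 = 2; h_5 = 3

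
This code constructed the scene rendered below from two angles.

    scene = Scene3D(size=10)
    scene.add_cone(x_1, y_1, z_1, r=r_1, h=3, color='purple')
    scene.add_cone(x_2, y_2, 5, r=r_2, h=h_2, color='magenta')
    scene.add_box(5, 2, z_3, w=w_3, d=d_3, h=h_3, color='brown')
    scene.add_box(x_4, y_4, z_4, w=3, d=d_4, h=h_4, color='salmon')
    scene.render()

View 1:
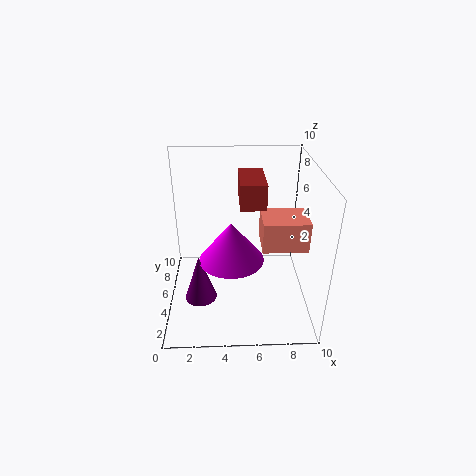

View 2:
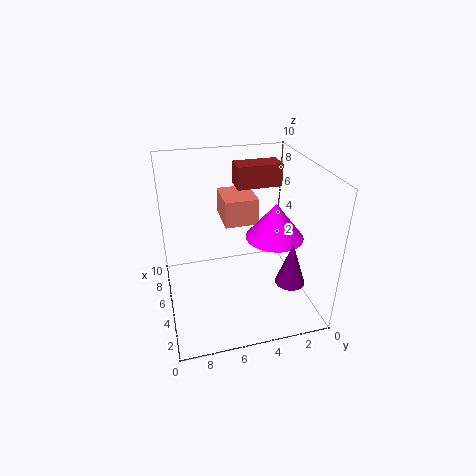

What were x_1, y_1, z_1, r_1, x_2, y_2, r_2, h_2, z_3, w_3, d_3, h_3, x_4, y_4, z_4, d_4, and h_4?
x_1 = 2.5; y_1 = 2; z_1 = 2.5; r_1 = 1; x_2 = 4.5; y_2 = 2.5; r_2 = 2; h_2 = 2.5; z_3 = 8.5; w_3 = 1.5; d_3 = 3; h_3 = 1.5; x_4 = 6.5; y_4 = 3; z_4 = 5; d_4 = 2.5; h_4 = 2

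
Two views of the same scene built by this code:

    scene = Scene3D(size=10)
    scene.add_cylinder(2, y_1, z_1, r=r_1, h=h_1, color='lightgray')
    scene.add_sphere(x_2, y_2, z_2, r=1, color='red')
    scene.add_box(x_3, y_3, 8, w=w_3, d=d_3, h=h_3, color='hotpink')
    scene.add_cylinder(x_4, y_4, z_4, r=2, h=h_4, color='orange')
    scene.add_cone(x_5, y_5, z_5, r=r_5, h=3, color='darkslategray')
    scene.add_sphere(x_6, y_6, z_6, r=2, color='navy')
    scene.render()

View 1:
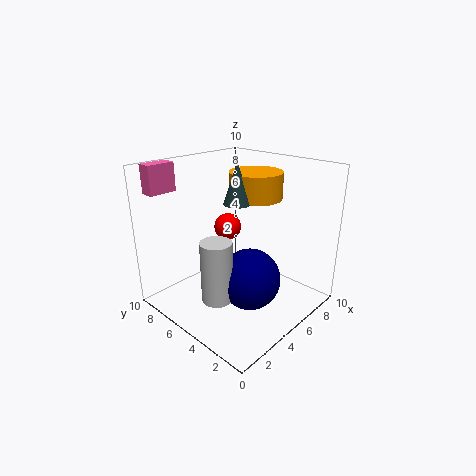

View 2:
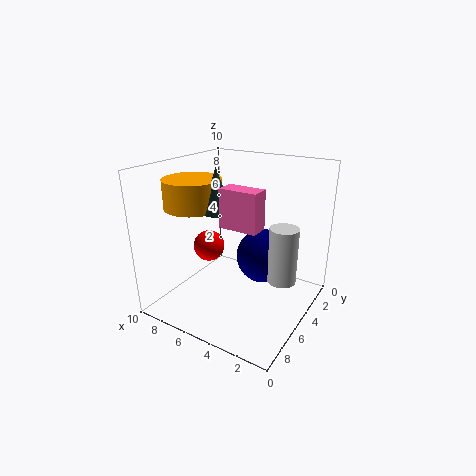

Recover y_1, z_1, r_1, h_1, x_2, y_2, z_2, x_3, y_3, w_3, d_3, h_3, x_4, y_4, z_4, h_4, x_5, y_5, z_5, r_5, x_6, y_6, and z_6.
y_1 = 4
z_1 = 2
r_1 = 1
h_1 = 4
x_2 = 6
y_2 = 7
z_2 = 5
x_3 = 1
y_3 = 9
w_3 = 2
d_3 = 1
h_3 = 2
x_4 = 8
y_4 = 6
z_4 = 7
h_4 = 2
x_5 = 6
y_5 = 6
z_5 = 7
r_5 = 1
x_6 = 4
y_6 = 3
z_6 = 3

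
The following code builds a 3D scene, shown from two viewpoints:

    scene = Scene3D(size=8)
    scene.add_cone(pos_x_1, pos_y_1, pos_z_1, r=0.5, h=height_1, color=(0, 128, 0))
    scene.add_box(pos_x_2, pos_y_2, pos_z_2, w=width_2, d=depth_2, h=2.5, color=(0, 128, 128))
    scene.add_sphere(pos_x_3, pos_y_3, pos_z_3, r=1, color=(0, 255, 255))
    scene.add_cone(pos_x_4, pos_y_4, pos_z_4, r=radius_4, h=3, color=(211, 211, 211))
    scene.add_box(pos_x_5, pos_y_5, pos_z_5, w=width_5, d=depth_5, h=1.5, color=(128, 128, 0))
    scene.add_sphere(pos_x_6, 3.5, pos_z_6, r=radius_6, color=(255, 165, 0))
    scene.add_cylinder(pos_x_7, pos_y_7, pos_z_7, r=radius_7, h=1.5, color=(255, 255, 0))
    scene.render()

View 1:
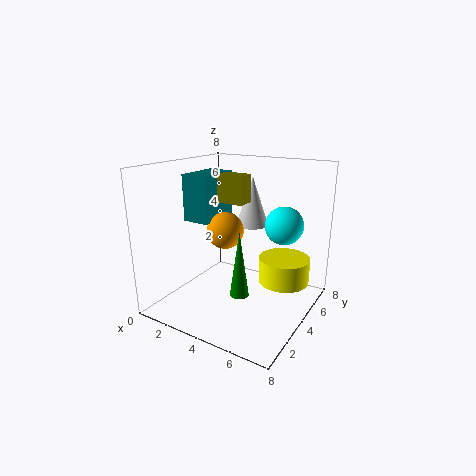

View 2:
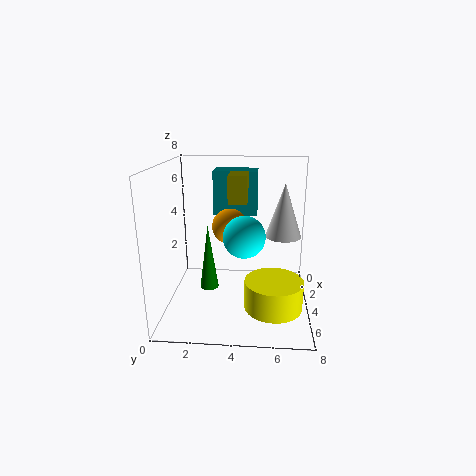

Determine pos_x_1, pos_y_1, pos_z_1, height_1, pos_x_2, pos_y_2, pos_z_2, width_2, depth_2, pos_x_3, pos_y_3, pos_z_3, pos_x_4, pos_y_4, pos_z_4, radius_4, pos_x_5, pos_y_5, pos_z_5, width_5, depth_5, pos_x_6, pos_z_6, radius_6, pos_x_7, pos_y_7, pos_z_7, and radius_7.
pos_x_1 = 5; pos_y_1 = 2.5; pos_z_1 = 1.5; height_1 = 3.5; pos_x_2 = 1.5; pos_y_2 = 2.5; pos_z_2 = 5; width_2 = 1.5; depth_2 = 2.5; pos_x_3 = 6.5; pos_y_3 = 4.5; pos_z_3 = 5; pos_x_4 = 3.5; pos_y_4 = 6.5; pos_z_4 = 4; radius_4 = 1; pos_x_5 = 3; pos_y_5 = 3.5; pos_z_5 = 6; width_5 = 1.5; depth_5 = 1; pos_x_6 = 3.5; pos_z_6 = 4.5; radius_6 = 1; pos_x_7 = 6; pos_y_7 = 6; pos_z_7 = 1; radius_7 = 1.5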